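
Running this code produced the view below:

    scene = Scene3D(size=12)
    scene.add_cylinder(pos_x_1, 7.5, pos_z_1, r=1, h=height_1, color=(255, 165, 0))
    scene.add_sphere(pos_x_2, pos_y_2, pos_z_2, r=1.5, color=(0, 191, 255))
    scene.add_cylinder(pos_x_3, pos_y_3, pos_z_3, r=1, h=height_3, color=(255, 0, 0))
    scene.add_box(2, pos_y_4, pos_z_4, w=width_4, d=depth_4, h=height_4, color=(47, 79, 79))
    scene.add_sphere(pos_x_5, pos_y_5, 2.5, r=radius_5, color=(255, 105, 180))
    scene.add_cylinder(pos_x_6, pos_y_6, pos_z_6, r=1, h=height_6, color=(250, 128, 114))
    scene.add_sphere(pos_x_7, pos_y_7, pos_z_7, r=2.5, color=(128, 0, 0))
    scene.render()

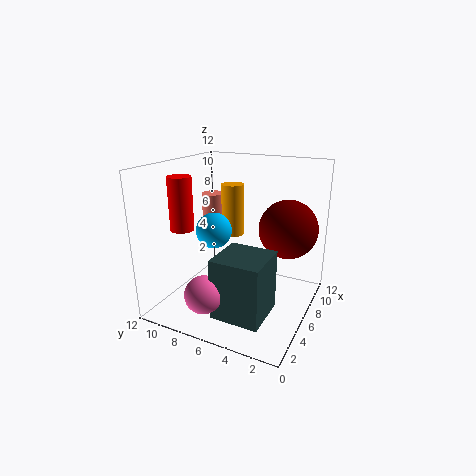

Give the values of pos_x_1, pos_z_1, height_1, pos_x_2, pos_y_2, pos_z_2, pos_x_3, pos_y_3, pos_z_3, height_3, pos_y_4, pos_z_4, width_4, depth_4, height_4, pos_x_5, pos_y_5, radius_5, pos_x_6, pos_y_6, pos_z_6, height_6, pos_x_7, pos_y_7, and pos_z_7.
pos_x_1 = 8
pos_z_1 = 5.5
height_1 = 4.5
pos_x_2 = 5.5
pos_y_2 = 8
pos_z_2 = 6.5
pos_x_3 = 4.5
pos_y_3 = 10.5
pos_z_3 = 6.5
height_3 = 4.5
pos_y_4 = 2.5
pos_z_4 = 0.5
width_4 = 4
depth_4 = 4
height_4 = 5
pos_x_5 = 2
pos_y_5 = 7
radius_5 = 1.5
pos_x_6 = 8
pos_y_6 = 9.5
pos_z_6 = 5.5
height_6 = 3.5
pos_x_7 = 8.5
pos_y_7 = 2.5
pos_z_7 = 6.5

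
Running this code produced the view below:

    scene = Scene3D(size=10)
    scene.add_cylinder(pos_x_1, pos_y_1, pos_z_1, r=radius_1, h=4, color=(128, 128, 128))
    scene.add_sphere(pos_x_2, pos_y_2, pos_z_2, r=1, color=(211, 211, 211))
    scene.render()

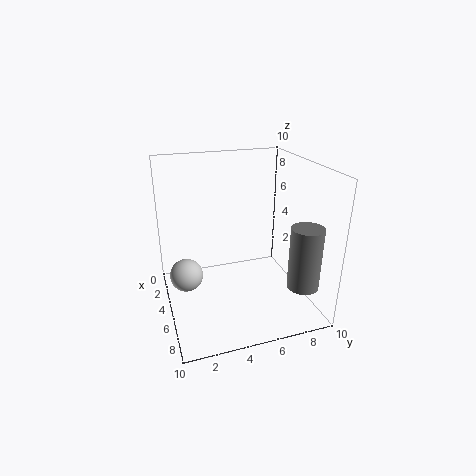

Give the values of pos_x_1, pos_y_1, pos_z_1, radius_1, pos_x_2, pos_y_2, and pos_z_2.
pos_x_1 = 9, pos_y_1 = 8, pos_z_1 = 3, radius_1 = 1, pos_x_2 = 7, pos_y_2 = 1, pos_z_2 = 4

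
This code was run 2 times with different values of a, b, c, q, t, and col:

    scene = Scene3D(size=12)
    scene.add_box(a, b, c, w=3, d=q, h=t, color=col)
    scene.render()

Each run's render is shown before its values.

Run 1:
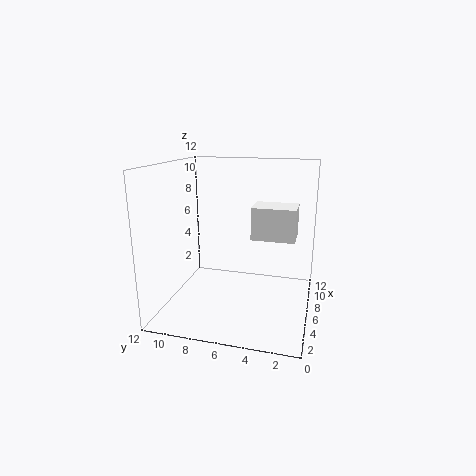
a = 8.5; b = 1.5; c = 5; q = 4; t = 3; col = 'white'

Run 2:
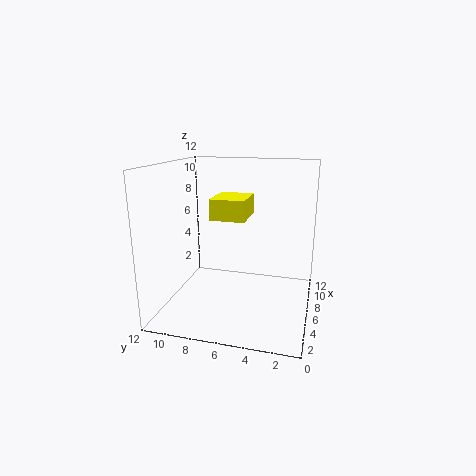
a = 2; b = 4.5; c = 8.5; q = 2.5; t = 1.5; col = 'yellow'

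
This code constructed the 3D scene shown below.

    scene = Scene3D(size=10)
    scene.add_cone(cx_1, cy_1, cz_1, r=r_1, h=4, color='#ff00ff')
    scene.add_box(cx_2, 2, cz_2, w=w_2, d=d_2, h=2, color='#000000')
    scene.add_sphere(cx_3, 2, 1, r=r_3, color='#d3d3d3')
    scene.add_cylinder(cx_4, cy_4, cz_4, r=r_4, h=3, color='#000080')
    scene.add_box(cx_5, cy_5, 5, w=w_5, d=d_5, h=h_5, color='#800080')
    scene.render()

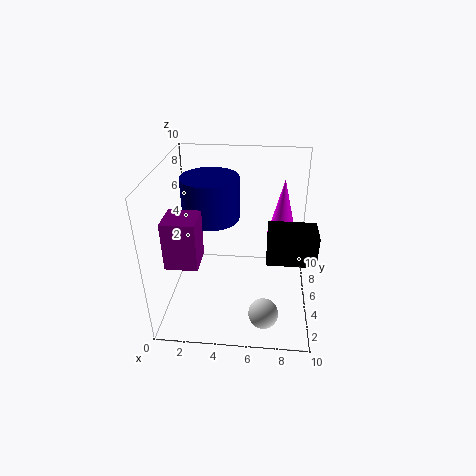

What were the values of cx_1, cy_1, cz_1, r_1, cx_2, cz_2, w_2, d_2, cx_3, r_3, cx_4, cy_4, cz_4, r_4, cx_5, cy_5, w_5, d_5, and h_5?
cx_1 = 8
cy_1 = 6
cz_1 = 5
r_1 = 1
cx_2 = 7
cz_2 = 5
w_2 = 3
d_2 = 2
cx_3 = 7
r_3 = 1
cx_4 = 3
cy_4 = 6
cz_4 = 6
r_4 = 2
cx_5 = 1
cy_5 = 1
w_5 = 2
d_5 = 2
h_5 = 3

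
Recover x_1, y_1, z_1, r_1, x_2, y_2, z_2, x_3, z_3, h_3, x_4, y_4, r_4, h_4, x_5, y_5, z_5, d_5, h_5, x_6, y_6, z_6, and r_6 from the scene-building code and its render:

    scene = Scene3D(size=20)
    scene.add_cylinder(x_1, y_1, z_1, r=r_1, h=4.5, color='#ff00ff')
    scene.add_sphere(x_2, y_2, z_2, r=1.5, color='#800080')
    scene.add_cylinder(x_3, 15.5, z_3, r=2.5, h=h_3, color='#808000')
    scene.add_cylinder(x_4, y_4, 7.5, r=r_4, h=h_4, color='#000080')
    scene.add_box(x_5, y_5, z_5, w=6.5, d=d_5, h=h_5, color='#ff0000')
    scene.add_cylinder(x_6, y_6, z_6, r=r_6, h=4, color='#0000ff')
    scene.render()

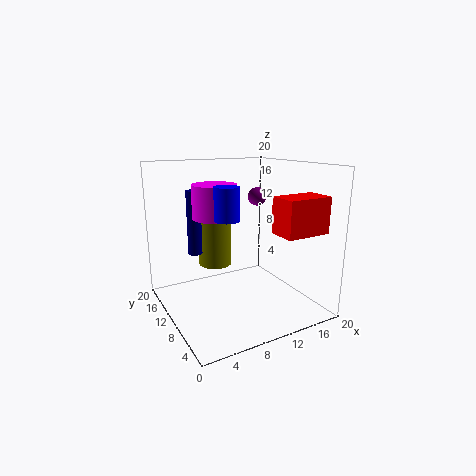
x_1 = 7, y_1 = 11, z_1 = 13, r_1 = 3, x_2 = 17.5, y_2 = 17, z_2 = 14, x_3 = 9, z_3 = 4.5, h_3 = 8, x_4 = 5, y_4 = 13.5, r_4 = 1, h_4 = 9, x_5 = 13.5, y_5 = 3, z_5 = 11, d_5 = 4, h_5 = 5, x_6 = 6, y_6 = 5.5, z_6 = 14, r_6 = 1.5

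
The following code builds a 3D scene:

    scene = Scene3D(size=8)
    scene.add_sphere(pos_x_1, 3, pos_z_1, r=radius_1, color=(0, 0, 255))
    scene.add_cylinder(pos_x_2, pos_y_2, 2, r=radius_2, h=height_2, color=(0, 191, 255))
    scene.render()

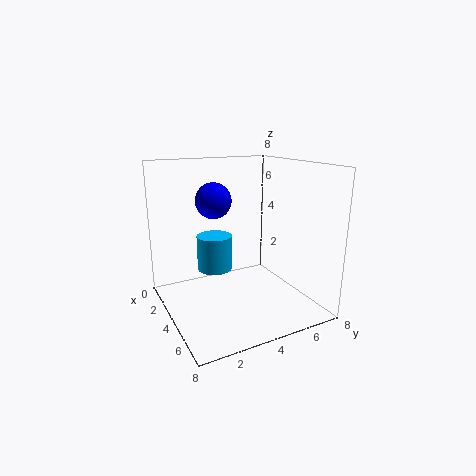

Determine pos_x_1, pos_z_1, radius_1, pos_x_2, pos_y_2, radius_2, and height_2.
pos_x_1 = 3
pos_z_1 = 6
radius_1 = 1
pos_x_2 = 3
pos_y_2 = 3
radius_2 = 1
height_2 = 2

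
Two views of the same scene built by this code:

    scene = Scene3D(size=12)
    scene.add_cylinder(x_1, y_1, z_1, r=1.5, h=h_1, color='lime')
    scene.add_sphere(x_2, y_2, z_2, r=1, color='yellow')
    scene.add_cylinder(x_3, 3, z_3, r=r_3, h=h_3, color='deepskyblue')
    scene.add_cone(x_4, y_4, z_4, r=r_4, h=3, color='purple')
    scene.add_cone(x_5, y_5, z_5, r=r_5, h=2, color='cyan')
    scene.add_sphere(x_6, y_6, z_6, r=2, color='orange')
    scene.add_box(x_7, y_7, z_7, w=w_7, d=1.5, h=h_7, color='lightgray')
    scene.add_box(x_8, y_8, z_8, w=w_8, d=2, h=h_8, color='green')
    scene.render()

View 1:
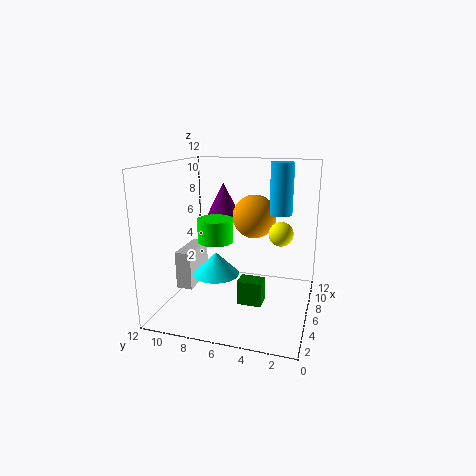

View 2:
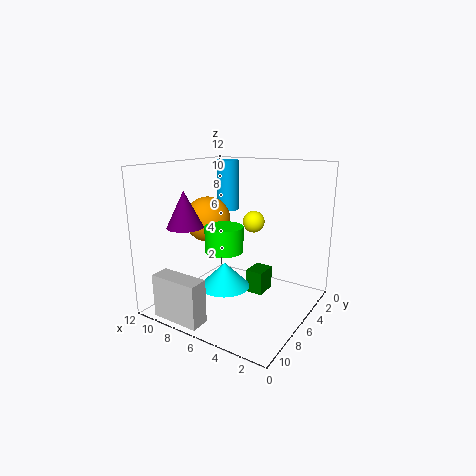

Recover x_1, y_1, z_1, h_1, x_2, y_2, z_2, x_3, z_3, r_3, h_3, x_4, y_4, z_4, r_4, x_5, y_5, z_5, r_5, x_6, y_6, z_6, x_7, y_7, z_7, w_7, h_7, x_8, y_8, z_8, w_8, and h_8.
x_1 = 6, y_1 = 8, z_1 = 5.5, h_1 = 2, x_2 = 6.5, y_2 = 2.5, z_2 = 6.5, x_3 = 9, z_3 = 7.5, r_3 = 1, h_3 = 4.5, x_4 = 9.5, y_4 = 8.5, z_4 = 7, r_4 = 1.5, x_5 = 6, y_5 = 8, z_5 = 2.5, r_5 = 2, x_6 = 9.5, y_6 = 5.5, z_6 = 7, x_7 = 6, y_7 = 10.5, z_7 = 0.5, w_7 = 4, h_7 = 3.5, x_8 = 4, y_8 = 3.5, z_8 = 1, w_8 = 1.5, h_8 = 2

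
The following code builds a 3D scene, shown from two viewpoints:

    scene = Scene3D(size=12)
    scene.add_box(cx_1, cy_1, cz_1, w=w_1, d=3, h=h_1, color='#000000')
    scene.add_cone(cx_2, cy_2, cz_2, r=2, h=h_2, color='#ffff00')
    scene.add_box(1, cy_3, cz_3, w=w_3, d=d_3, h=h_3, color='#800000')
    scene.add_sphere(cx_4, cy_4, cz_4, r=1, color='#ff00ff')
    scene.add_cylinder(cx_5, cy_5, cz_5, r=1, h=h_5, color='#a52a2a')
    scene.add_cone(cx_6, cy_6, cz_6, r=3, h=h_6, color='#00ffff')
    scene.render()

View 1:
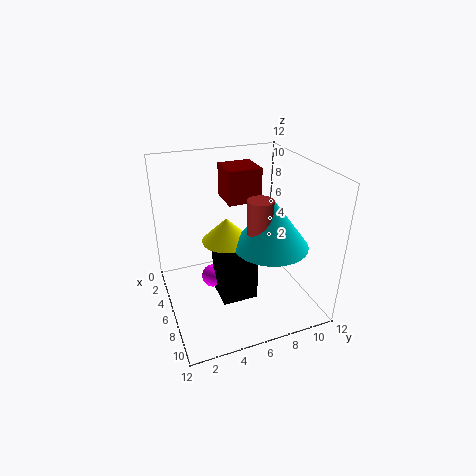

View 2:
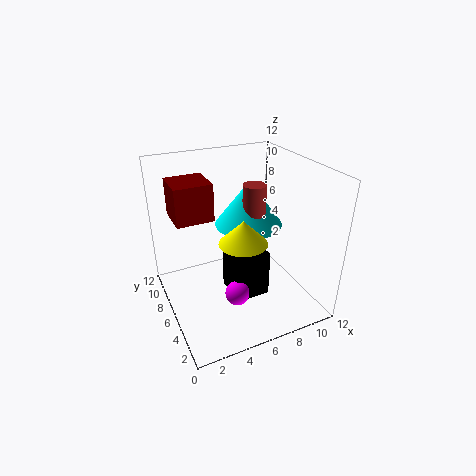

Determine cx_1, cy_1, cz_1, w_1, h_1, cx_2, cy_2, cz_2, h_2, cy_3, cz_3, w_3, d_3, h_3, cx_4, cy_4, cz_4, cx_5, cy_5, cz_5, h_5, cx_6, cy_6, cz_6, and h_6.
cx_1 = 5; cy_1 = 4; cz_1 = 1; w_1 = 3; h_1 = 4; cx_2 = 6; cy_2 = 5; cz_2 = 6; h_2 = 2; cy_3 = 6; cz_3 = 8; w_3 = 3; d_3 = 3; h_3 = 3; cx_4 = 5; cy_4 = 4; cz_4 = 2; cx_5 = 8; cy_5 = 7; cz_5 = 6; h_5 = 4; cx_6 = 8; cy_6 = 8; cz_6 = 6; h_6 = 4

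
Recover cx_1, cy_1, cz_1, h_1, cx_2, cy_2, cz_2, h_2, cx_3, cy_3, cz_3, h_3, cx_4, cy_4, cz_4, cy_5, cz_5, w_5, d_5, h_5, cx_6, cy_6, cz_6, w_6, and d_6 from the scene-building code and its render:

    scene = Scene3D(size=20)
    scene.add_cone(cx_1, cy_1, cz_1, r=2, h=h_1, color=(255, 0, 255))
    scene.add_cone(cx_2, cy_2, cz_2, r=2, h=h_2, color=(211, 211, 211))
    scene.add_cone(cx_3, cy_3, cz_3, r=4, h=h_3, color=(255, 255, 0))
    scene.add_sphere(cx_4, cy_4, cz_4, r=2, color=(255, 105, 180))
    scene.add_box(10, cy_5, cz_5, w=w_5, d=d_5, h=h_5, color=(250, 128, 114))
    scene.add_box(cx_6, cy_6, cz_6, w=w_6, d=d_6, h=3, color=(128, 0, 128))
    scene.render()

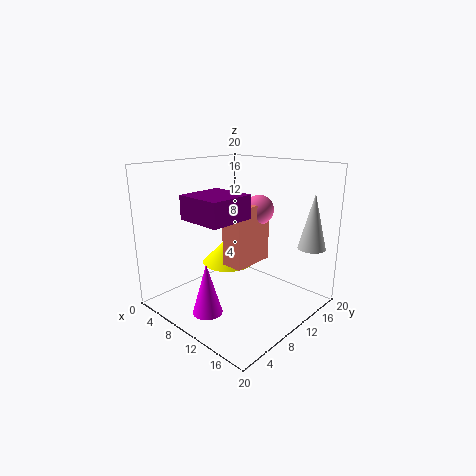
cx_1 = 10
cy_1 = 4
cz_1 = 1
h_1 = 7
cx_2 = 17
cy_2 = 18
cz_2 = 8
h_2 = 8
cx_3 = 5
cy_3 = 13
cz_3 = 4
h_3 = 4
cx_4 = 12
cy_4 = 12
cz_4 = 14
cy_5 = 7
cz_5 = 7
w_5 = 3
d_5 = 6
h_5 = 8
cx_6 = 8
cy_6 = 2
cz_6 = 14
w_6 = 6
d_6 = 6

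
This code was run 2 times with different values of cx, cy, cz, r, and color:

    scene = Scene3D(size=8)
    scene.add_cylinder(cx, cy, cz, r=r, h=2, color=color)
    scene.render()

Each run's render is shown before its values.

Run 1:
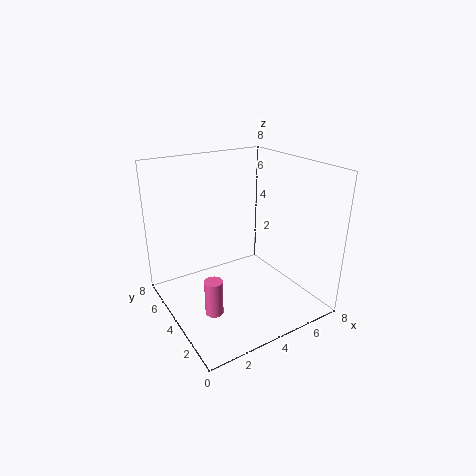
cx = 2, cy = 3.25, cz = 0.25, r = 0.5, color = 'hotpink'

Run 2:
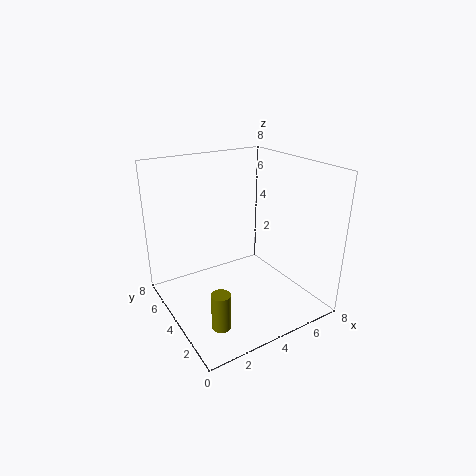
cx = 1.75, cy = 2, cz = 0.25, r = 0.5, color = 'olive'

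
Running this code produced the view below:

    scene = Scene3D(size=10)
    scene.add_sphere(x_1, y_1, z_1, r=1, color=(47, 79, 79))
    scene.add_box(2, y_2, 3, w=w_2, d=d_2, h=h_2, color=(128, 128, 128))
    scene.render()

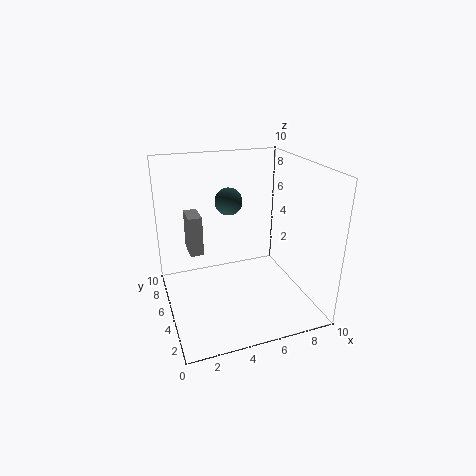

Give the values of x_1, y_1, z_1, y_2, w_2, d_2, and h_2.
x_1 = 5; y_1 = 7; z_1 = 7; y_2 = 7; w_2 = 1; d_2 = 2; h_2 = 3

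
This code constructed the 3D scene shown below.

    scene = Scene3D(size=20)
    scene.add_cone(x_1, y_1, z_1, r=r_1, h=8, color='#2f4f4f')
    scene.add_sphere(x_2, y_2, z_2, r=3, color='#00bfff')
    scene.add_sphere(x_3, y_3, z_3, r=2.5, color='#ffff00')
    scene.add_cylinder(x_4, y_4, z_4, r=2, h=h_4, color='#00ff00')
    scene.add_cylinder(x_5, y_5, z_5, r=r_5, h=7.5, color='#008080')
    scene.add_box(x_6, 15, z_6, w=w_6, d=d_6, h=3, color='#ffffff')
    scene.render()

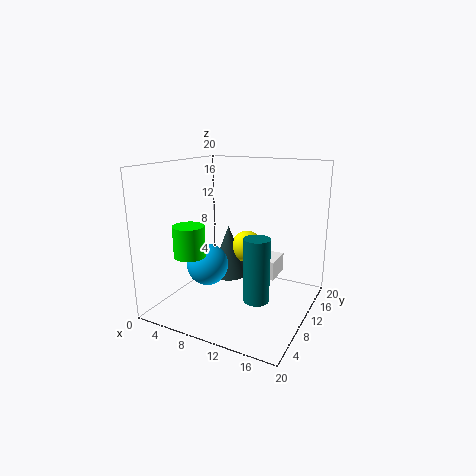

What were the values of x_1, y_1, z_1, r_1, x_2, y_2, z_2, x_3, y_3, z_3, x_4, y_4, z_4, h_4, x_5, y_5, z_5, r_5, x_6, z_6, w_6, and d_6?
x_1 = 6, y_1 = 14.5, z_1 = 2, r_1 = 3, x_2 = 5.5, y_2 = 9, z_2 = 5.5, x_3 = 8.5, y_3 = 16, z_3 = 6.5, x_4 = 6.5, y_4 = 3.5, z_4 = 9, h_4 = 4, x_5 = 16, y_5 = 3, z_5 = 5.5, r_5 = 1.5, x_6 = 10.5, z_6 = 2, w_6 = 3, d_6 = 4.5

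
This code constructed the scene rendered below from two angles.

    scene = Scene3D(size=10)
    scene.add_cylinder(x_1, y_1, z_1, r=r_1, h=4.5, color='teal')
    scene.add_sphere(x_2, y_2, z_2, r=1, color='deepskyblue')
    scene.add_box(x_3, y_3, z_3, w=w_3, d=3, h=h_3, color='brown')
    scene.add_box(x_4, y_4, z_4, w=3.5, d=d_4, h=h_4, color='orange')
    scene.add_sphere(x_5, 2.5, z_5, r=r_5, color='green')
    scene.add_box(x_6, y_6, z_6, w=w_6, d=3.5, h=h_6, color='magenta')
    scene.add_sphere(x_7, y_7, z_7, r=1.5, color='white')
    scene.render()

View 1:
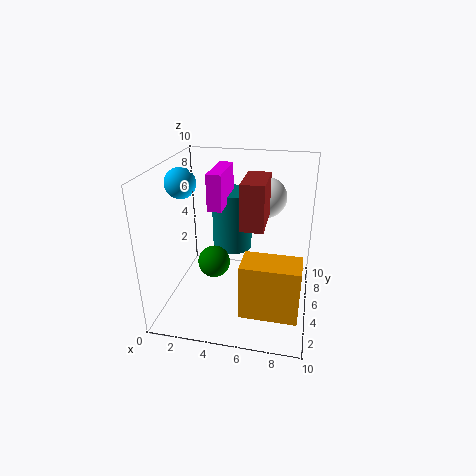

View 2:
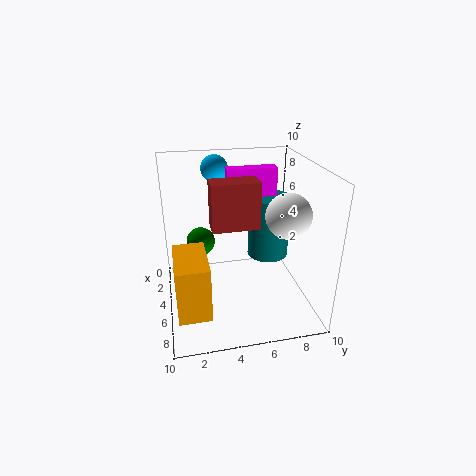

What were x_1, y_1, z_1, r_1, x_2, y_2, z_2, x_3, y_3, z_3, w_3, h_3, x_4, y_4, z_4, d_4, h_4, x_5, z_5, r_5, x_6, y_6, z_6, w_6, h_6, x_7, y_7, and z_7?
x_1 = 4
y_1 = 7.5
z_1 = 3
r_1 = 1.5
x_2 = 1.5
y_2 = 4
z_2 = 9
x_3 = 5.5
y_3 = 3
z_3 = 6.5
w_3 = 1.5
h_3 = 3
x_4 = 6
y_4 = 0.5
z_4 = 2
d_4 = 2
h_4 = 3.5
x_5 = 4
z_5 = 4.5
r_5 = 1
x_6 = 3
y_6 = 4.5
z_6 = 7
w_6 = 1
h_6 = 2.5
x_7 = 6.5
y_7 = 8
z_7 = 7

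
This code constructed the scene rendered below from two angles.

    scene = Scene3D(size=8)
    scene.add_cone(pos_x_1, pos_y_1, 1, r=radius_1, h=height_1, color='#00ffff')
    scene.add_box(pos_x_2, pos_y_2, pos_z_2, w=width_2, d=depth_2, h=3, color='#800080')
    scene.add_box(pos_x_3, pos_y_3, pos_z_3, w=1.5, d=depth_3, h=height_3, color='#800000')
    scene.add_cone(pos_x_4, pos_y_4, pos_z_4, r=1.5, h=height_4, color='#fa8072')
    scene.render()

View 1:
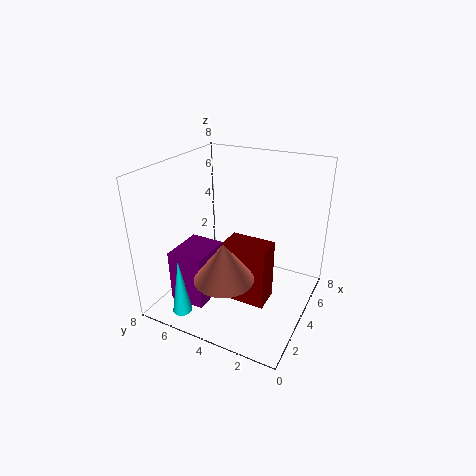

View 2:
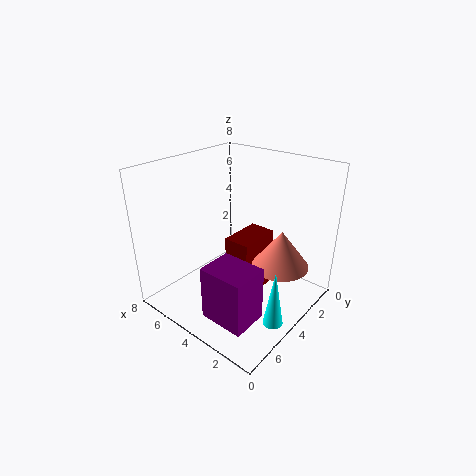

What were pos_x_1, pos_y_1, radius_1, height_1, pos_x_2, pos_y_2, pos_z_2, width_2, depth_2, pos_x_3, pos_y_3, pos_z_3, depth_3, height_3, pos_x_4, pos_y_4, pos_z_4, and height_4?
pos_x_1 = 0.5, pos_y_1 = 5.5, radius_1 = 0.5, height_1 = 3, pos_x_2 = 1.5, pos_y_2 = 5, pos_z_2 = 0.5, width_2 = 2.5, depth_2 = 2, pos_x_3 = 3, pos_y_3 = 2, pos_z_3 = 0.5, depth_3 = 2.5, height_3 = 3.5, pos_x_4 = 1.5, pos_y_4 = 3.5, pos_z_4 = 3, height_4 = 2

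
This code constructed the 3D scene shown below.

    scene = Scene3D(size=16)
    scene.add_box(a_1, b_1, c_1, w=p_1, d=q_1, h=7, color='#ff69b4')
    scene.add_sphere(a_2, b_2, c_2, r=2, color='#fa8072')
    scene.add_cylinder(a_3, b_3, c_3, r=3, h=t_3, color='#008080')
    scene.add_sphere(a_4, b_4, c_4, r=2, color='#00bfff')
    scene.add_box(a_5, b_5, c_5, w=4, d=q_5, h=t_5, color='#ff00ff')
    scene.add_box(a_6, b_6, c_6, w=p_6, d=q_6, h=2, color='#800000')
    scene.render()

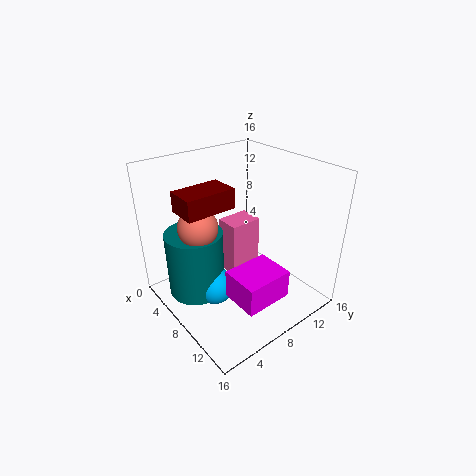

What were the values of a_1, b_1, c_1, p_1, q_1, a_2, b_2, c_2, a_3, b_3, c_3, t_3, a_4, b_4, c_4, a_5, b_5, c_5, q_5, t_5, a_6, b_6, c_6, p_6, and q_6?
a_1 = 3, b_1 = 9, c_1 = 1, p_1 = 3, q_1 = 4, a_2 = 8, b_2 = 3, c_2 = 11, a_3 = 7, b_3 = 3, c_3 = 3, t_3 = 7, a_4 = 9, b_4 = 4, c_4 = 4, a_5 = 11, b_5 = 4, c_5 = 4, q_5 = 5, t_5 = 3, a_6 = 7, b_6 = 1, c_6 = 13, p_6 = 3, q_6 = 5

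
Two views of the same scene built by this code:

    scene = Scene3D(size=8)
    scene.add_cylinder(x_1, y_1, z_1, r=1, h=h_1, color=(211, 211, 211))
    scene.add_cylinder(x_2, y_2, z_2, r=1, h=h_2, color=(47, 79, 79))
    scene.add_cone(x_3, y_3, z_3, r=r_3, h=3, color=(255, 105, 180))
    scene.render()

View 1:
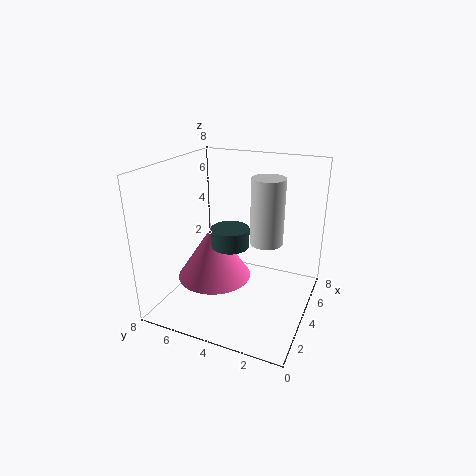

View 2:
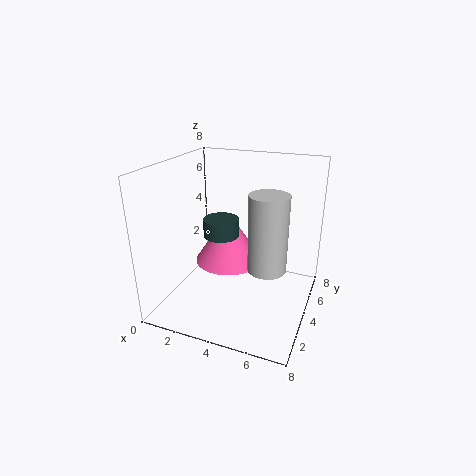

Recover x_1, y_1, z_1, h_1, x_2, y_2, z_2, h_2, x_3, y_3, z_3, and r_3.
x_1 = 6; y_1 = 3; z_1 = 3; h_1 = 4; x_2 = 3; y_2 = 4; z_2 = 4; h_2 = 1; x_3 = 3; y_3 = 5; z_3 = 2; r_3 = 2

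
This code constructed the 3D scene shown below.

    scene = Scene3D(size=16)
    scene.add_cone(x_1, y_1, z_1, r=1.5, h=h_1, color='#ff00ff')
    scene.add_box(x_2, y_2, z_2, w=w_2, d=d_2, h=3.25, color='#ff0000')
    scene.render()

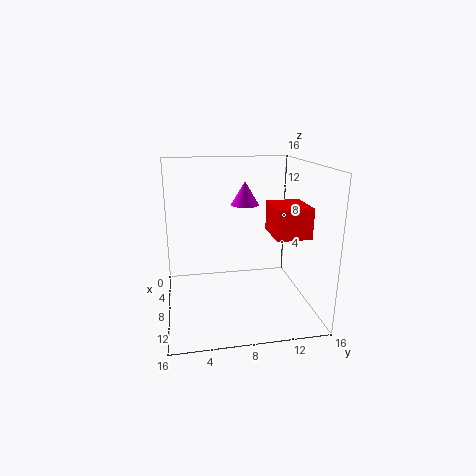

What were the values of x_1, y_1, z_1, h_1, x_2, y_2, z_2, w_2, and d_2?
x_1 = 8
y_1 = 8.75
z_1 = 11.75
h_1 = 2.5
x_2 = 7.5
y_2 = 11.25
z_2 = 8.75
w_2 = 4.5
d_2 = 3.75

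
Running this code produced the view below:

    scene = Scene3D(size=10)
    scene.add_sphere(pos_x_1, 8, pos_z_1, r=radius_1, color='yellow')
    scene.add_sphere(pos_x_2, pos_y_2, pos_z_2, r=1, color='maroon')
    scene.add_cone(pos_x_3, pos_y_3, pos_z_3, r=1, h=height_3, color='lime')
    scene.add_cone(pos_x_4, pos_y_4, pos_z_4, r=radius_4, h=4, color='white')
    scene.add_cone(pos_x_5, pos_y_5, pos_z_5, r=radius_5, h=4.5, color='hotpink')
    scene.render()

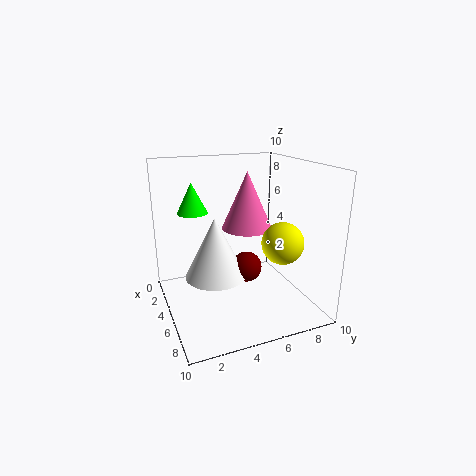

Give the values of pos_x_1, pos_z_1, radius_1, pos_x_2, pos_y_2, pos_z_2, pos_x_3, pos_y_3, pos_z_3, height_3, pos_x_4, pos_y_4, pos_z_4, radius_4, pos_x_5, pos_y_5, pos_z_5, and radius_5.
pos_x_1 = 6, pos_z_1 = 4.5, radius_1 = 1.5, pos_x_2 = 6.5, pos_y_2 = 5, pos_z_2 = 3.5, pos_x_3 = 4.5, pos_y_3 = 2, pos_z_3 = 7, height_3 = 2, pos_x_4 = 6, pos_y_4 = 3, pos_z_4 = 3, radius_4 = 2, pos_x_5 = 2, pos_y_5 = 7, pos_z_5 = 4.5, radius_5 = 2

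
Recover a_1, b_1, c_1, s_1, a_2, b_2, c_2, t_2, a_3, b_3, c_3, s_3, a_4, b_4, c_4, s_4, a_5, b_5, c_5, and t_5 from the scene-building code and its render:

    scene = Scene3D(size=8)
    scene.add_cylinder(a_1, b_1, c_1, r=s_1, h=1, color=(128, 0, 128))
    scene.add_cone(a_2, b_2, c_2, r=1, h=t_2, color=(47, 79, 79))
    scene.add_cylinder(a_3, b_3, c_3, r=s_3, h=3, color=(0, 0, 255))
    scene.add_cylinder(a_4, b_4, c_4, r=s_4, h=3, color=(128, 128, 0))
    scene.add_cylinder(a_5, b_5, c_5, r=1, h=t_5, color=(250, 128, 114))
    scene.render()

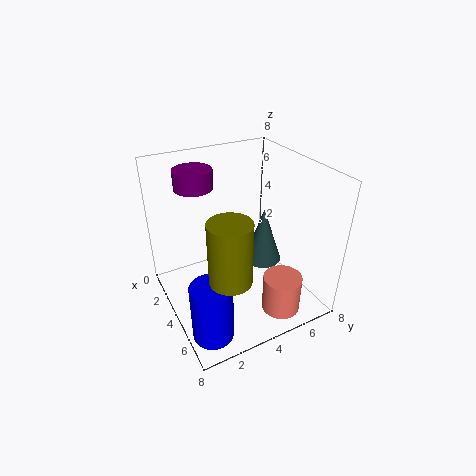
a_1 = 3, b_1 = 2, c_1 = 7, s_1 = 1, a_2 = 5, b_2 = 5, c_2 = 3, t_2 = 3, a_3 = 7, b_3 = 1, c_3 = 1, s_3 = 1, a_4 = 7, b_4 = 2, c_4 = 4, s_4 = 1, a_5 = 7, b_5 = 5, c_5 = 1, t_5 = 2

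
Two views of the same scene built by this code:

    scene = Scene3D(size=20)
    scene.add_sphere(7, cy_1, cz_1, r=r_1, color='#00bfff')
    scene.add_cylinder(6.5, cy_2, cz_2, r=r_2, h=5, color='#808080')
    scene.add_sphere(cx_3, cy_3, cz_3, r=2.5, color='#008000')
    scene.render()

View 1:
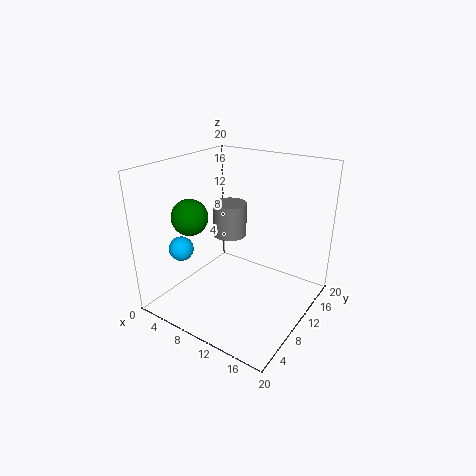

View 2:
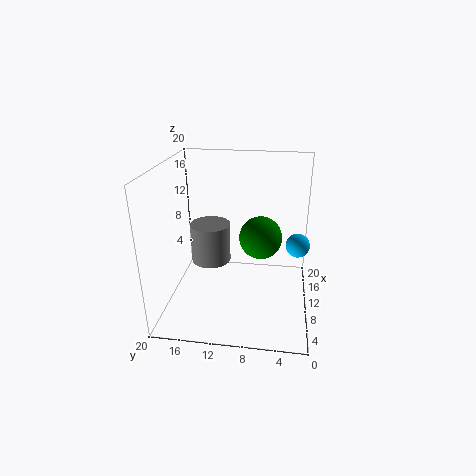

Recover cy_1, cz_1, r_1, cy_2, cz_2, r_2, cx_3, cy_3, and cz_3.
cy_1 = 2; cz_1 = 11; r_1 = 1.5; cy_2 = 13; cz_2 = 8.5; r_2 = 2.5; cx_3 = 4.5; cy_3 = 6.5; cz_3 = 13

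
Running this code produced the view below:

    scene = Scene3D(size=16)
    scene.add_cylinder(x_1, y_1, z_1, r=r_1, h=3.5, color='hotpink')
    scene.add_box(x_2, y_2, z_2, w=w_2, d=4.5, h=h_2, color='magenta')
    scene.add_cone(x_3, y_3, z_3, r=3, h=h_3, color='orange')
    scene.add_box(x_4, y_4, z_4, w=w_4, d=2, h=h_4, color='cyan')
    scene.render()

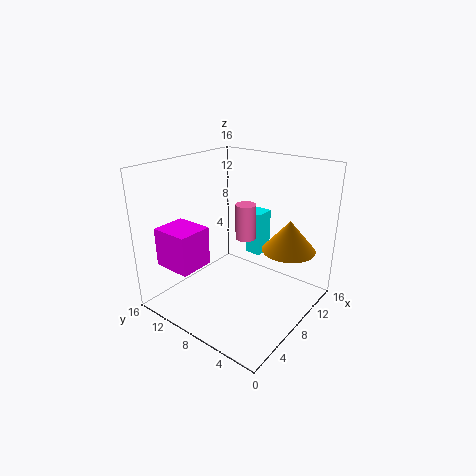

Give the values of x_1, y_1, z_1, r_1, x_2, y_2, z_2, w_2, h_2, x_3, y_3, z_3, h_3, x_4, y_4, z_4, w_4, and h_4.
x_1 = 6, y_1 = 5.5, z_1 = 9.5, r_1 = 1, x_2 = 2.5, y_2 = 11, z_2 = 4.5, w_2 = 4, h_2 = 4.5, x_3 = 11.5, y_3 = 3.5, z_3 = 6.5, h_3 = 3.5, x_4 = 13, y_4 = 8.5, z_4 = 3.5, w_4 = 2.5, h_4 = 5.5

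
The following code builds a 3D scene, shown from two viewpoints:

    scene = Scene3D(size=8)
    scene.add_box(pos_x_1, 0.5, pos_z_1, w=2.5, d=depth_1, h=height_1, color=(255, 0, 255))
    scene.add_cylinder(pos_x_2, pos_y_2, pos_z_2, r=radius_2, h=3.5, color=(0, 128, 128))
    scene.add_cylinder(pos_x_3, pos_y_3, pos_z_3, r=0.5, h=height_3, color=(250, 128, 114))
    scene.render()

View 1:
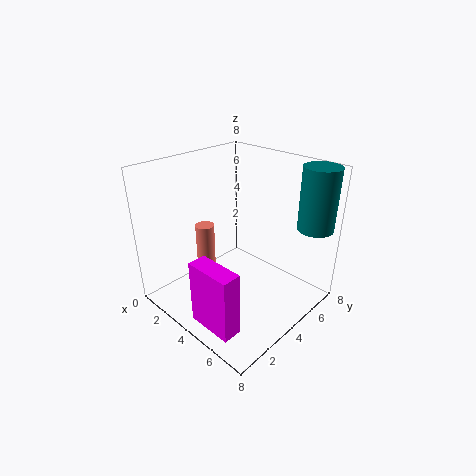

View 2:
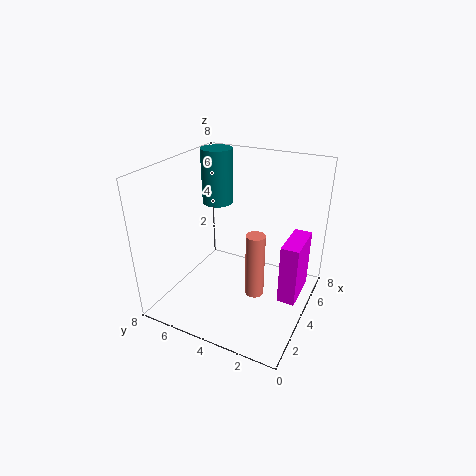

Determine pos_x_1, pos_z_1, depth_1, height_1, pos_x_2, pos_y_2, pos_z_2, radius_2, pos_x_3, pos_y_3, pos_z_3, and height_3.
pos_x_1 = 4, pos_z_1 = 0.5, depth_1 = 1, height_1 = 3.5, pos_x_2 = 7, pos_y_2 = 7, pos_z_2 = 4.5, radius_2 = 1, pos_x_3 = 3, pos_y_3 = 2.5, pos_z_3 = 1.5, height_3 = 3.5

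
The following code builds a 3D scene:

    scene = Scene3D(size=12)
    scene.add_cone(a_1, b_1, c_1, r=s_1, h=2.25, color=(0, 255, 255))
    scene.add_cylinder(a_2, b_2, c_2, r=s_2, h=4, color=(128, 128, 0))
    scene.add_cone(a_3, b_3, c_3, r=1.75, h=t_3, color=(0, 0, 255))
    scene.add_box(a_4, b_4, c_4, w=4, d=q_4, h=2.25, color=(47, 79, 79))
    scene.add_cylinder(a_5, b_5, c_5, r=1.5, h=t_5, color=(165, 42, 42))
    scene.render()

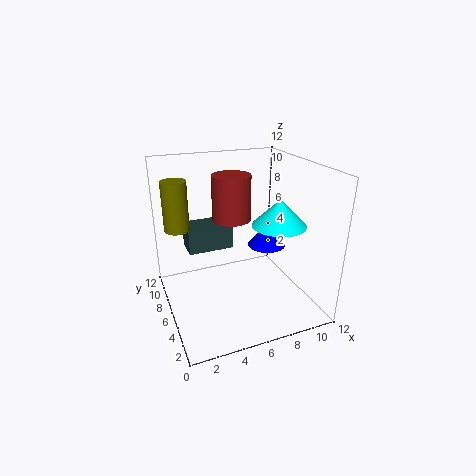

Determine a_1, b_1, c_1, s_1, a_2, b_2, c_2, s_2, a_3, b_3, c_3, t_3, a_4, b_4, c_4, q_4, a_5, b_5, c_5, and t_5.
a_1 = 9.25, b_1 = 5, c_1 = 7, s_1 = 2.25, a_2 = 1.25, b_2 = 7.25, c_2 = 7, s_2 = 1, a_3 = 9.75, b_3 = 8, c_3 = 3.75, t_3 = 2.25, a_4 = 2.25, b_4 = 7.75, c_4 = 4.25, q_4 = 2.25, a_5 = 5.25, b_5 = 5.5, c_5 = 8, t_5 = 3.5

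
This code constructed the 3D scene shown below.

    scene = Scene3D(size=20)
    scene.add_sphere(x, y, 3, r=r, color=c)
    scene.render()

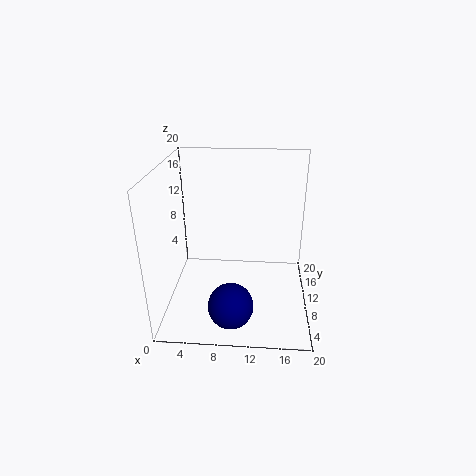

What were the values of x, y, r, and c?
x = 9.5; y = 4; r = 3; c = 'navy'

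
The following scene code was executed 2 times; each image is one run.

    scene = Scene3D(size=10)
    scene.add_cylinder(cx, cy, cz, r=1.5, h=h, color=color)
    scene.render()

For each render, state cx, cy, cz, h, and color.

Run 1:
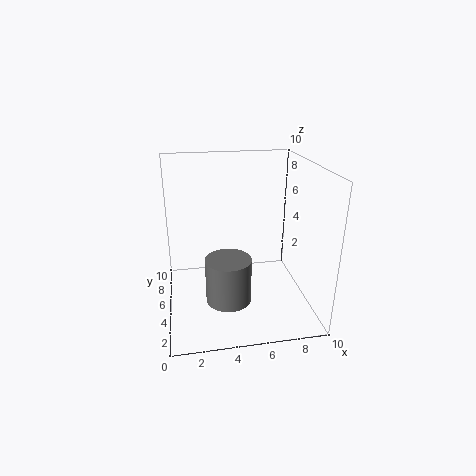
cx = 4
cy = 3
cz = 1.5
h = 3
color = 'gray'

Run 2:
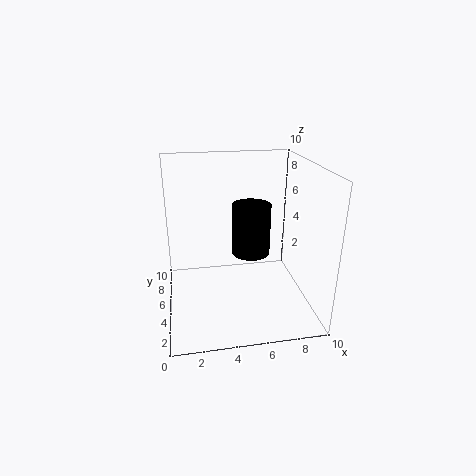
cx = 6.5
cy = 7.5
cz = 2.5
h = 4
color = 'black'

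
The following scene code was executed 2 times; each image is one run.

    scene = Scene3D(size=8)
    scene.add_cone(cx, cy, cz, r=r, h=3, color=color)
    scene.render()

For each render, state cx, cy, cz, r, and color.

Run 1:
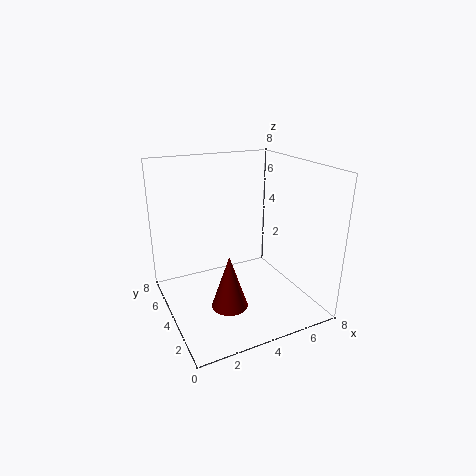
cx = 3; cy = 3; cz = 0.5; r = 1; color = 'maroon'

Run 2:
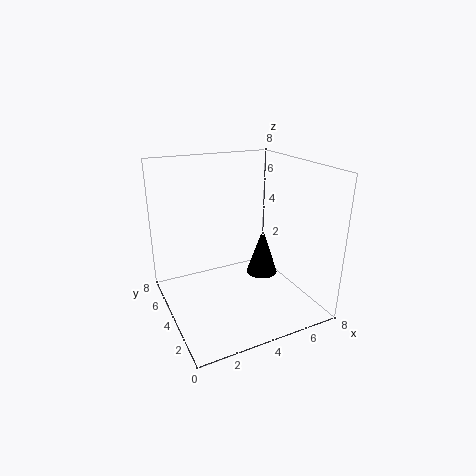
cx = 6.5; cy = 5.5; cz = 0.5; r = 1; color = 'black'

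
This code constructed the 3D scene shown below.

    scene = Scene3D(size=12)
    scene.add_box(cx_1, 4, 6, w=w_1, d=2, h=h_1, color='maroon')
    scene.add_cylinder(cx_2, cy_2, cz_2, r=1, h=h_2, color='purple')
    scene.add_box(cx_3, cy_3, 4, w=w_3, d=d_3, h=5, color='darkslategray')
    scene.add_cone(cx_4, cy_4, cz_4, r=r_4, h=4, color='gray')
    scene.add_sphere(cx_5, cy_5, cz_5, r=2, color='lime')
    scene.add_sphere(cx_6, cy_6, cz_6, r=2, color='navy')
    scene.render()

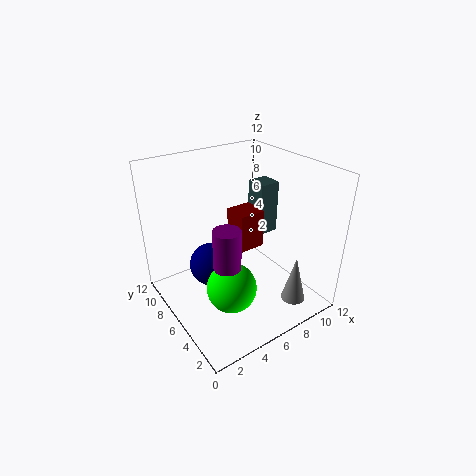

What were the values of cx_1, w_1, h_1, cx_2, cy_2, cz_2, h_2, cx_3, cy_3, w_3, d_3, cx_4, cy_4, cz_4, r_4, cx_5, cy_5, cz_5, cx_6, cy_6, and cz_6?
cx_1 = 5; w_1 = 2; h_1 = 3; cx_2 = 3; cy_2 = 3; cz_2 = 6; h_2 = 3; cx_3 = 10; cy_3 = 8; w_3 = 2; d_3 = 2; cx_4 = 9; cy_4 = 2; cz_4 = 1; r_4 = 1; cx_5 = 4; cy_5 = 4; cz_5 = 3; cx_6 = 5; cy_6 = 9; cz_6 = 2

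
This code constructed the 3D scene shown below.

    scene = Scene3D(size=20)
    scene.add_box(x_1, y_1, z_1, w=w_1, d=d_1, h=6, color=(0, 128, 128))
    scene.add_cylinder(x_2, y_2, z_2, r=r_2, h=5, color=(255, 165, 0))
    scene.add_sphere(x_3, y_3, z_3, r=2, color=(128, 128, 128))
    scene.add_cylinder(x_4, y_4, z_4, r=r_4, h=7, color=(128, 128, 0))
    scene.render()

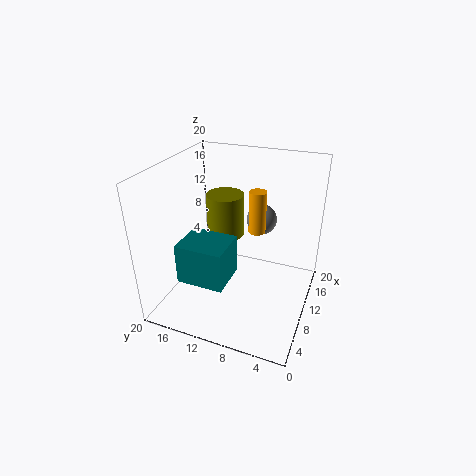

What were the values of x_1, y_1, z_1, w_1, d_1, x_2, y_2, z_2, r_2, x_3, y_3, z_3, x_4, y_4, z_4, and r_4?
x_1 = 6
y_1 = 11
z_1 = 3
w_1 = 6
d_1 = 7
x_2 = 6
y_2 = 6
z_2 = 14
r_2 = 1
x_3 = 11
y_3 = 7
z_3 = 13
x_4 = 17
y_4 = 15
z_4 = 6
r_4 = 3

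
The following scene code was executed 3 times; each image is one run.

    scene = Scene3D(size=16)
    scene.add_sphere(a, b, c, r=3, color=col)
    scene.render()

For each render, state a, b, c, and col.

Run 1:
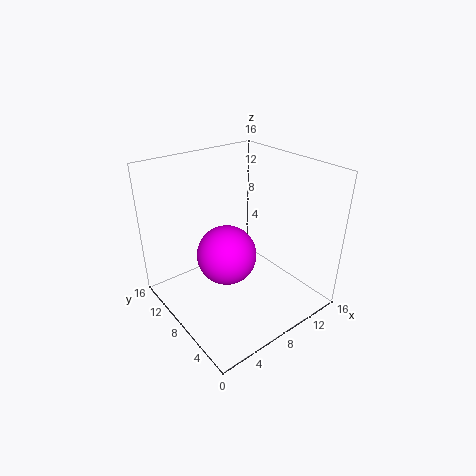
a = 5; b = 6; c = 8; col = 'magenta'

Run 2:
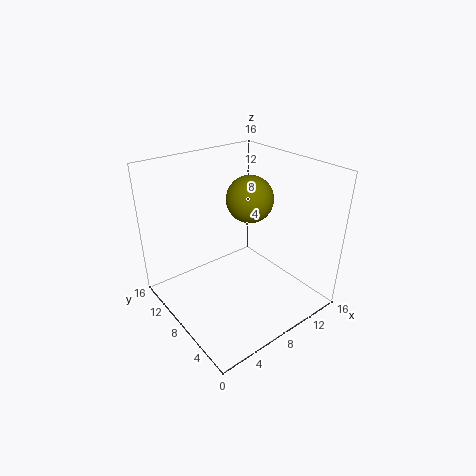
a = 13; b = 12; c = 10; col = 'olive'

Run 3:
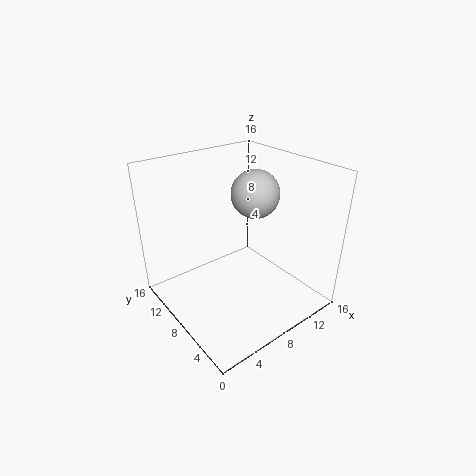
a = 13; b = 11; c = 11; col = 'lightgray'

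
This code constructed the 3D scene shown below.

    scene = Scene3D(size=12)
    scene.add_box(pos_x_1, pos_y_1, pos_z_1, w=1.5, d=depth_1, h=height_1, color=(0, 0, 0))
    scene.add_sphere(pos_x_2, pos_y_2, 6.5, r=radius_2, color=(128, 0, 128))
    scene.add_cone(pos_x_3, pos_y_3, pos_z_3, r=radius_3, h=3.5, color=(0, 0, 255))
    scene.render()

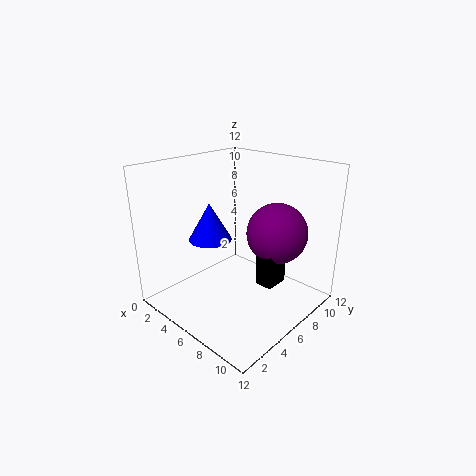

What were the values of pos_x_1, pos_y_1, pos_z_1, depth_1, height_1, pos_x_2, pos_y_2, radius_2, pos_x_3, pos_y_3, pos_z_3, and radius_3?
pos_x_1 = 8
pos_y_1 = 6
pos_z_1 = 2.5
depth_1 = 2
height_1 = 4.5
pos_x_2 = 8.5
pos_y_2 = 8
radius_2 = 2.5
pos_x_3 = 2
pos_y_3 = 6.5
pos_z_3 = 4.5
radius_3 = 2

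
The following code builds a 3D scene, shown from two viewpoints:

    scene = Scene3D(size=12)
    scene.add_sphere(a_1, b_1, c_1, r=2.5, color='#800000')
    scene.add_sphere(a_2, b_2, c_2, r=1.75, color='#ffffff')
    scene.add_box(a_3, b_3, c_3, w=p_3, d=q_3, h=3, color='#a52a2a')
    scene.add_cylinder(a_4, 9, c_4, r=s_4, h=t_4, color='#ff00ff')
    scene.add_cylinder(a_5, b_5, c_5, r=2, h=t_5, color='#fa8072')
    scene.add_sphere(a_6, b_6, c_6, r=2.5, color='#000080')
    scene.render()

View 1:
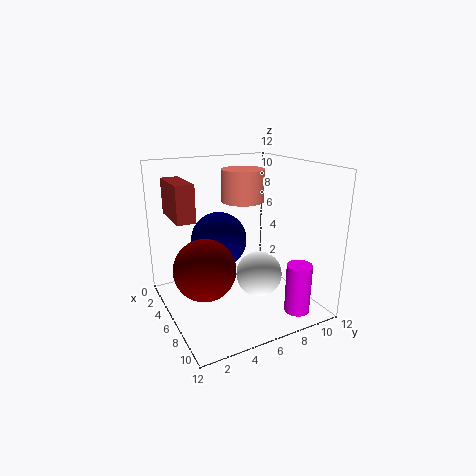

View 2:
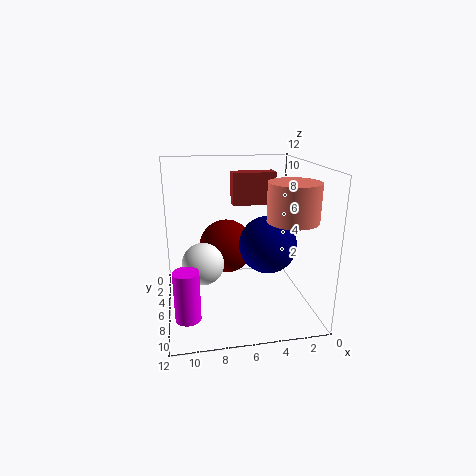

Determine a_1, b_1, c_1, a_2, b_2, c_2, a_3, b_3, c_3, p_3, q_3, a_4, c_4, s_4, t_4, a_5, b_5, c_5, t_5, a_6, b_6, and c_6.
a_1 = 6.5
b_1 = 2.75
c_1 = 4
a_2 = 9
b_2 = 6.25
c_2 = 4
a_3 = 1.75
b_3 = 1
c_3 = 7.75
p_3 = 4
q_3 = 1.5
a_4 = 10.5
c_4 = 0.75
s_4 = 1
t_4 = 4
a_5 = 2.25
b_5 = 8.5
c_5 = 8
t_5 = 3
a_6 = 3.25
b_6 = 5.5
c_6 = 5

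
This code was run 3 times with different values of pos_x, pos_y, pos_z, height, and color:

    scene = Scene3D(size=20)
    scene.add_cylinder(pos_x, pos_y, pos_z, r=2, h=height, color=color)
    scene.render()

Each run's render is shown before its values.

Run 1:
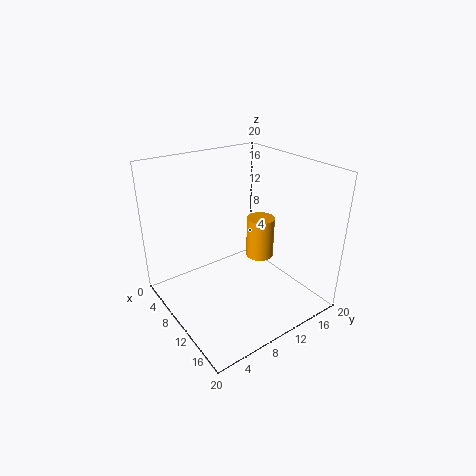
pos_x = 10; pos_y = 14; pos_z = 6; height = 6; color = 'orange'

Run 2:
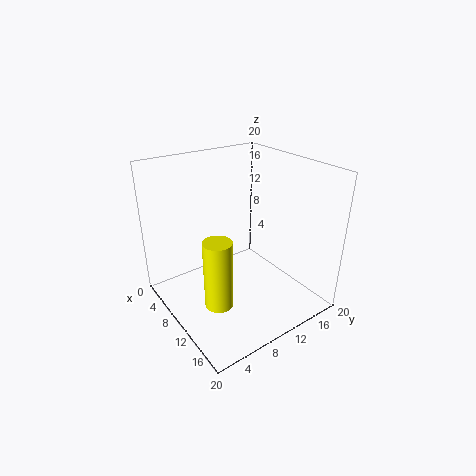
pos_x = 11; pos_y = 6; pos_z = 1; height = 10; color = 'yellow'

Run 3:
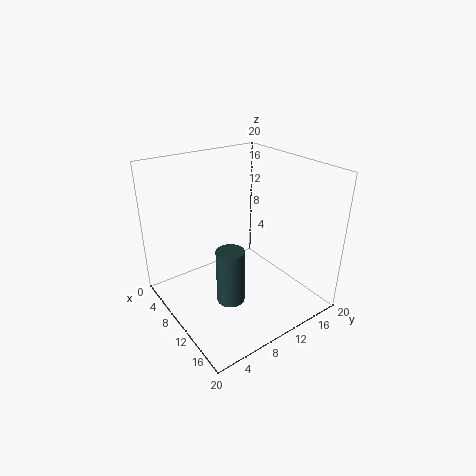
pos_x = 11; pos_y = 8; pos_z = 1; height = 8; color = 'darkslategray'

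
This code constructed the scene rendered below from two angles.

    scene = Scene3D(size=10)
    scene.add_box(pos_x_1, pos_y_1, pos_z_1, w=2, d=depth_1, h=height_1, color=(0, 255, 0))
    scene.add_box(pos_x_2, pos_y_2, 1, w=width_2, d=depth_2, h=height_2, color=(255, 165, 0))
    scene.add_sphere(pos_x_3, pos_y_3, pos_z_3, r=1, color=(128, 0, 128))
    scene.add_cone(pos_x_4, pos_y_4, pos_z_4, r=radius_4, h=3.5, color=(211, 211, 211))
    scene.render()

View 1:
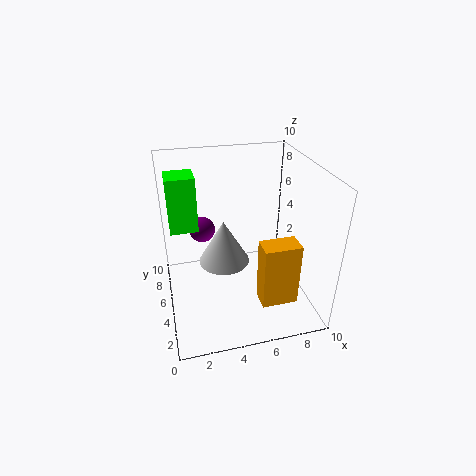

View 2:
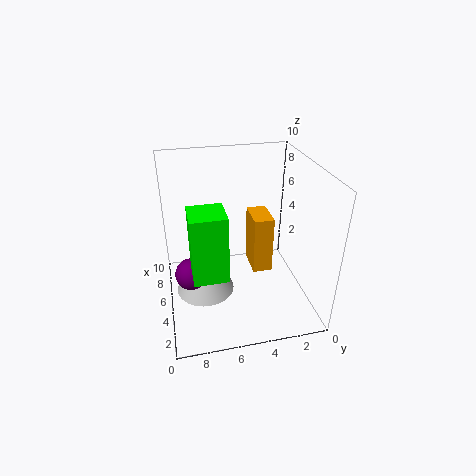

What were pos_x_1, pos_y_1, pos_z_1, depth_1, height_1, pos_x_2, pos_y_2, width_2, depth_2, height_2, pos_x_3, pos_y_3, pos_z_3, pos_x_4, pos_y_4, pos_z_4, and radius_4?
pos_x_1 = 0.5; pos_y_1 = 6.5; pos_z_1 = 5; depth_1 = 2; height_1 = 4; pos_x_2 = 6; pos_y_2 = 2; width_2 = 2.5; depth_2 = 1.5; height_2 = 4.5; pos_x_3 = 3; pos_y_3 = 8.5; pos_z_3 = 4; pos_x_4 = 4.5; pos_y_4 = 7.5; pos_z_4 = 1.5; radius_4 = 2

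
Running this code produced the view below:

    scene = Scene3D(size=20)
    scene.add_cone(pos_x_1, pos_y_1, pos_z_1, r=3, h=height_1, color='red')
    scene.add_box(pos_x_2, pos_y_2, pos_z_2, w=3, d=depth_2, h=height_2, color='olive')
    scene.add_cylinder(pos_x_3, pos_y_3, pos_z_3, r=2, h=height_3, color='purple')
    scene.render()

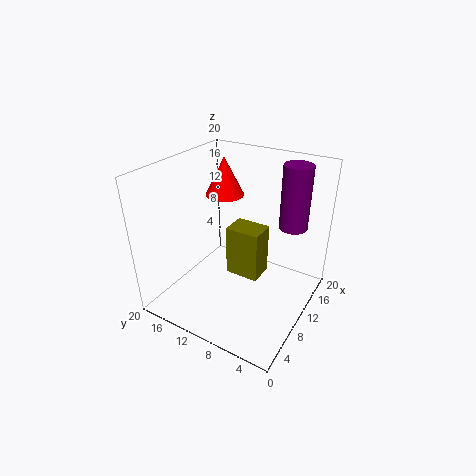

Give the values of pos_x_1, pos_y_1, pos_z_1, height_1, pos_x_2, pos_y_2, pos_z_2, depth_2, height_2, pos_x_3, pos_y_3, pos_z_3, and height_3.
pos_x_1 = 16, pos_y_1 = 16, pos_z_1 = 13, height_1 = 6, pos_x_2 = 4, pos_y_2 = 4, pos_z_2 = 9, depth_2 = 4, height_2 = 6, pos_x_3 = 15, pos_y_3 = 4, pos_z_3 = 11, height_3 = 9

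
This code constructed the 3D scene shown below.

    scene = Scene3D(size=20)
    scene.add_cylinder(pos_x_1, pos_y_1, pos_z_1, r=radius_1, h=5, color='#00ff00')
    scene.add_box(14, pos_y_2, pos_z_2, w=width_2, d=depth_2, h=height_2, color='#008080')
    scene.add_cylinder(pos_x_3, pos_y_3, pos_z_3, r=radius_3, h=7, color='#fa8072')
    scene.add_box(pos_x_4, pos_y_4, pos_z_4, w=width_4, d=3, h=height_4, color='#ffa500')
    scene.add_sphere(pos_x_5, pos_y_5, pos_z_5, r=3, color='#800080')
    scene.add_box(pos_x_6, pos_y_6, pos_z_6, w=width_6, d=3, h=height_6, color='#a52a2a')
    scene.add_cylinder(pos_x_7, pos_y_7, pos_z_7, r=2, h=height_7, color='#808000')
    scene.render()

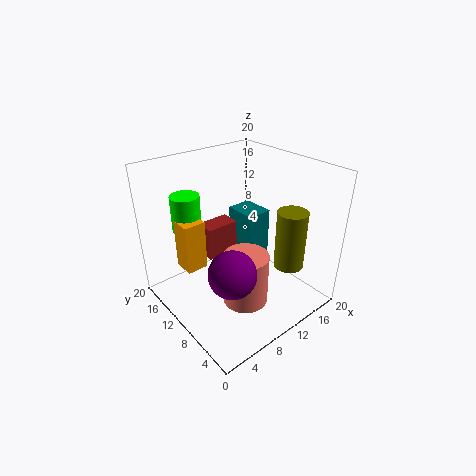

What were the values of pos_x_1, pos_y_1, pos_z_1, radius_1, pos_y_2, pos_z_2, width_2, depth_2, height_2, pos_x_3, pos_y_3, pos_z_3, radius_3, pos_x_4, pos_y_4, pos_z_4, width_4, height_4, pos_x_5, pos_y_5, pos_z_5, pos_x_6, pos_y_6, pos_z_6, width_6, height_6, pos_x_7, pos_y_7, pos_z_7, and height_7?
pos_x_1 = 5
pos_y_1 = 15
pos_z_1 = 11
radius_1 = 2
pos_y_2 = 12
pos_z_2 = 3
width_2 = 4
depth_2 = 5
height_2 = 8
pos_x_3 = 8
pos_y_3 = 6
pos_z_3 = 3
radius_3 = 3
pos_x_4 = 3
pos_y_4 = 12
pos_z_4 = 6
width_4 = 3
height_4 = 7
pos_x_5 = 5
pos_y_5 = 5
pos_z_5 = 9
pos_x_6 = 8
pos_y_6 = 14
pos_z_6 = 5
width_6 = 5
height_6 = 5
pos_x_7 = 14
pos_y_7 = 4
pos_z_7 = 7
height_7 = 8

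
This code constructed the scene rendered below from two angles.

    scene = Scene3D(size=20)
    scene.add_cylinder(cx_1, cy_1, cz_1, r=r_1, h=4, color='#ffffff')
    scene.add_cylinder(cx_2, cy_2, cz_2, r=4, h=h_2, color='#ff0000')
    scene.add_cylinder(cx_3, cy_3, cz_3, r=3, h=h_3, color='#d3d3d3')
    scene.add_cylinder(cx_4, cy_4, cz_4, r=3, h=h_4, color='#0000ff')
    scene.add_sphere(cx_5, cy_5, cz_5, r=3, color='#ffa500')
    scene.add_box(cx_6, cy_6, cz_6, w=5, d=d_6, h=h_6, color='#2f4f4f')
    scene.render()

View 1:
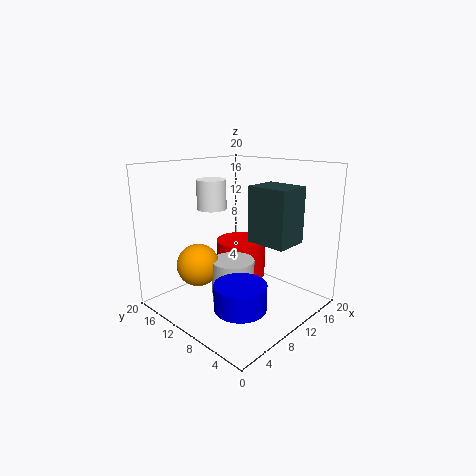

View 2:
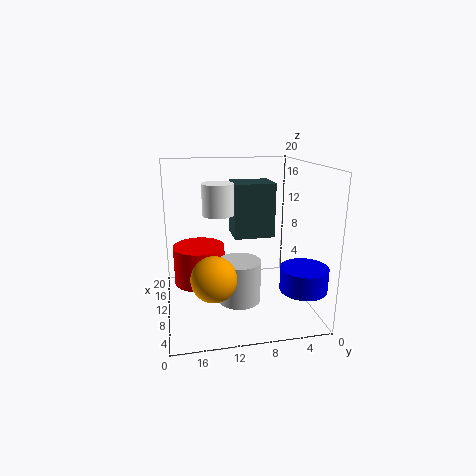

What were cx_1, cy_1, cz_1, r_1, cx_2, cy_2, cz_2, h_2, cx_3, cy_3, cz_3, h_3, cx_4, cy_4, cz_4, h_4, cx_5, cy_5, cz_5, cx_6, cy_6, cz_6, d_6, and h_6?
cx_1 = 8; cy_1 = 13; cz_1 = 14; r_1 = 2; cx_2 = 16; cy_2 = 15; cz_2 = 1; h_2 = 6; cx_3 = 9; cy_3 = 10; cz_3 = 1; h_3 = 6; cx_4 = 3; cy_4 = 3; cz_4 = 5; h_4 = 3; cx_5 = 6; cy_5 = 14; cz_5 = 6; cx_6 = 12; cy_6 = 4; cz_6 = 9; d_6 = 6; h_6 = 8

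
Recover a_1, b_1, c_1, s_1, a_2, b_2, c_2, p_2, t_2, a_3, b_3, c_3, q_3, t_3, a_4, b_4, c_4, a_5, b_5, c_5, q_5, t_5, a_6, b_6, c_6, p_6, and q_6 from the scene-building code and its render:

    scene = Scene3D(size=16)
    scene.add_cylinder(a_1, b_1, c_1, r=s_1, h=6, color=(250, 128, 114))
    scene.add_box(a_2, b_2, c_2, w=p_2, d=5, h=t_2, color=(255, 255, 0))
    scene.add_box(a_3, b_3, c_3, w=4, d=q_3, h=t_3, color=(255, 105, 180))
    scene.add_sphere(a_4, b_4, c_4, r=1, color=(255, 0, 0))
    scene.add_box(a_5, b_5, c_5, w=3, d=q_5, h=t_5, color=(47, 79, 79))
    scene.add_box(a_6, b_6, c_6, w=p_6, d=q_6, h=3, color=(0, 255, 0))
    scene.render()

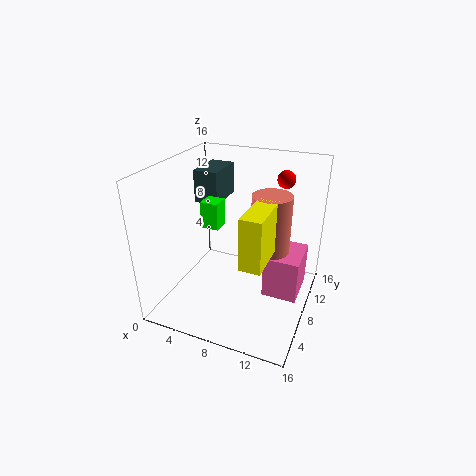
a_1 = 12
b_1 = 7
c_1 = 8
s_1 = 2
a_2 = 11
b_2 = 1
c_2 = 9
p_2 = 2
t_2 = 5
a_3 = 11
b_3 = 8
c_3 = 1
q_3 = 5
t_3 = 5
a_4 = 12
b_4 = 12
c_4 = 14
a_5 = 1
b_5 = 11
c_5 = 10
q_5 = 5
t_5 = 4
a_6 = 4
b_6 = 7
c_6 = 9
p_6 = 2
q_6 = 2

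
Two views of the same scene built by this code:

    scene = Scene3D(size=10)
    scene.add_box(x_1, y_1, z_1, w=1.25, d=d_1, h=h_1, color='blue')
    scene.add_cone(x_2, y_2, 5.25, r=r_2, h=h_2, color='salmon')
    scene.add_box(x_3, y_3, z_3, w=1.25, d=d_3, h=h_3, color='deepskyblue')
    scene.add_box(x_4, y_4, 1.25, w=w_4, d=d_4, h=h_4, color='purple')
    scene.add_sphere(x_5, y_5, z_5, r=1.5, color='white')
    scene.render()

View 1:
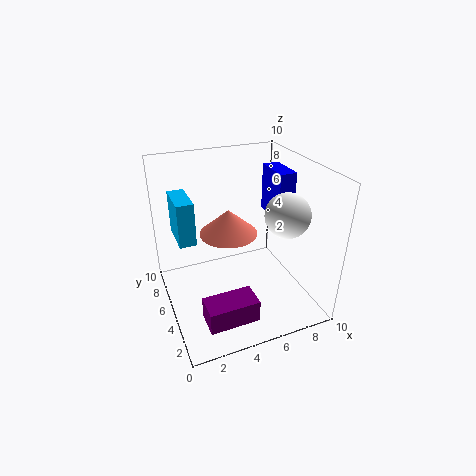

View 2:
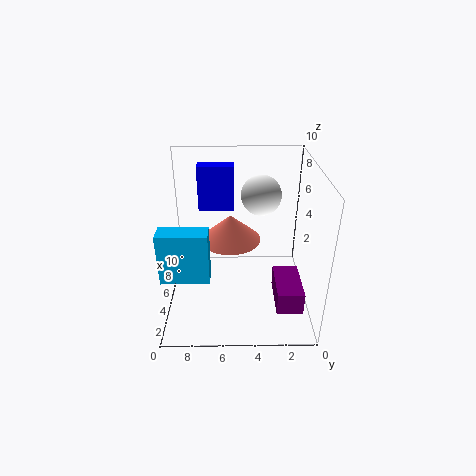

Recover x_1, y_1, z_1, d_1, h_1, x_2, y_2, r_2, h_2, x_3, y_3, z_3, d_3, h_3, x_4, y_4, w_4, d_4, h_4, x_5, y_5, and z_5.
x_1 = 8.25; y_1 = 5.25; z_1 = 5.5; d_1 = 2.75; h_1 = 3.5; x_2 = 4.5; y_2 = 5.5; r_2 = 2; h_2 = 1.75; x_3 = 1.25; y_3 = 6.75; z_3 = 4; d_3 = 3; h_3 = 3.25; x_4 = 1.5; y_4 = 0.75; w_4 = 3.25; d_4 = 1.75; h_4 = 1.5; x_5 = 7.75; y_5 = 3.25; z_5 = 7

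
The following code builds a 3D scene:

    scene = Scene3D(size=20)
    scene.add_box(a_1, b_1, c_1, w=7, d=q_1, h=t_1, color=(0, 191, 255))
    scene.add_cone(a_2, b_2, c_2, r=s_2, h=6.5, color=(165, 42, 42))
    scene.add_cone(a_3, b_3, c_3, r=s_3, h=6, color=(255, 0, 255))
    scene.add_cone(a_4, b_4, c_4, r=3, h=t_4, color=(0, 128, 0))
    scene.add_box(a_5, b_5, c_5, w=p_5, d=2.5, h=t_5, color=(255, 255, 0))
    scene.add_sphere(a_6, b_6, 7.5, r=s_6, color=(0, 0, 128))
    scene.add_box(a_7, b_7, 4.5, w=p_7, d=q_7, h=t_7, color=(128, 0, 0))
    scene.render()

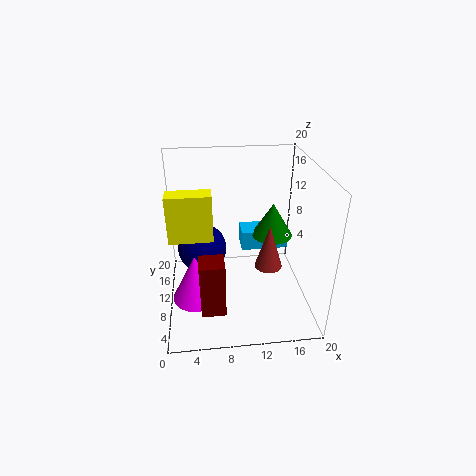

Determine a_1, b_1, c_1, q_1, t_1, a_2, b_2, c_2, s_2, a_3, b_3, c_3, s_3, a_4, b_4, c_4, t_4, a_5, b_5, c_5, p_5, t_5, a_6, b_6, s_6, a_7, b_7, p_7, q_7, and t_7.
a_1 = 11; b_1 = 13; c_1 = 6; q_1 = 3.5; t_1 = 3; a_2 = 14.5; b_2 = 10; c_2 = 5; s_2 = 2; a_3 = 4; b_3 = 4.5; c_3 = 5; s_3 = 3; a_4 = 15.5; b_4 = 13; c_4 = 8.5; t_4 = 5; a_5 = 1; b_5 = 6; c_5 = 12; p_5 = 5.5; t_5 = 6; a_6 = 5; b_6 = 12; s_6 = 3.5; a_7 = 4.5; b_7 = 1; p_7 = 3; q_7 = 3; t_7 = 7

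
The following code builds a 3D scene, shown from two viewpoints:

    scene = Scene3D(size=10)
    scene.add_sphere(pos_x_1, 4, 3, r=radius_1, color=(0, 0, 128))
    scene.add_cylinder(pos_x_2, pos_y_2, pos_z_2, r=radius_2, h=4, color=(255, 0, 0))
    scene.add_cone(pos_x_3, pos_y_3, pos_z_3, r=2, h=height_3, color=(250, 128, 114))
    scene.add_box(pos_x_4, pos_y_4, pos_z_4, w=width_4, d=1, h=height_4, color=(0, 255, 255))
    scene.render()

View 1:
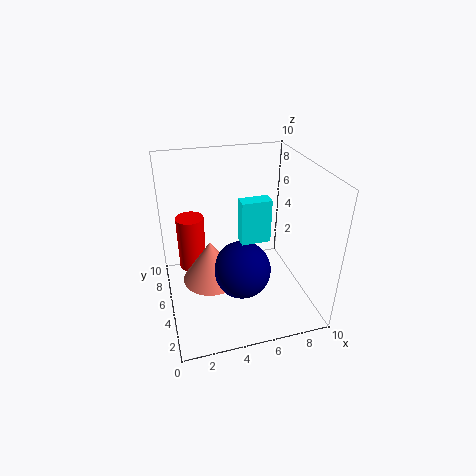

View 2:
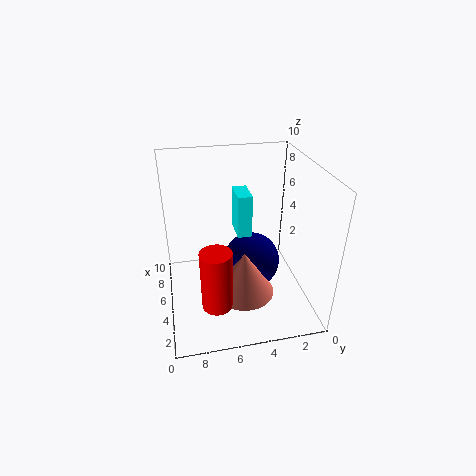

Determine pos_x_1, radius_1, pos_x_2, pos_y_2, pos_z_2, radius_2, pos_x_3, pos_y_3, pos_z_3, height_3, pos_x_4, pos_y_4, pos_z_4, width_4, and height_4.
pos_x_1 = 5
radius_1 = 2
pos_x_2 = 2
pos_y_2 = 7
pos_z_2 = 2
radius_2 = 1
pos_x_3 = 3
pos_y_3 = 5
pos_z_3 = 2
height_3 = 3
pos_x_4 = 5
pos_y_4 = 4
pos_z_4 = 5
width_4 = 2
height_4 = 3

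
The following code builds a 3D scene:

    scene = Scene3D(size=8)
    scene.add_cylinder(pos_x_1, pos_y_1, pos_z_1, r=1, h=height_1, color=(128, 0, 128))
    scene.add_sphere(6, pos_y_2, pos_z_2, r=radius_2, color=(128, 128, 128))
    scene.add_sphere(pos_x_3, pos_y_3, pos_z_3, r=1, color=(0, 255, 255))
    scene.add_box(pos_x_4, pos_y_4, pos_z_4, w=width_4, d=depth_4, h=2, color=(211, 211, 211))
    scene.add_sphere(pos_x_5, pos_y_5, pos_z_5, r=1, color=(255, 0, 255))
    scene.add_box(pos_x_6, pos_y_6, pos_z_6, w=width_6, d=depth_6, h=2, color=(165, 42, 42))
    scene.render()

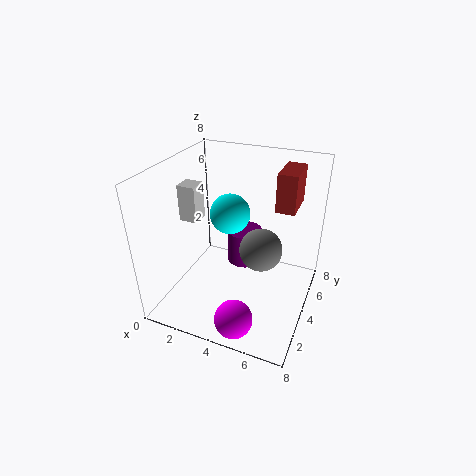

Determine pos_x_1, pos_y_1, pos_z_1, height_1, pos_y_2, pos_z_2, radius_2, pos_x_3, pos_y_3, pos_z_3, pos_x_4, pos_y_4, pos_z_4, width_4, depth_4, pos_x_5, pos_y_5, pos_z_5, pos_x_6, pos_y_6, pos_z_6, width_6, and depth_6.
pos_x_1 = 4; pos_y_1 = 5; pos_z_1 = 2; height_1 = 2; pos_y_2 = 2; pos_z_2 = 5; radius_2 = 1; pos_x_3 = 4; pos_y_3 = 3; pos_z_3 = 6; pos_x_4 = 1; pos_y_4 = 3; pos_z_4 = 5; width_4 = 1; depth_4 = 1; pos_x_5 = 5; pos_y_5 = 1; pos_z_5 = 1; pos_x_6 = 6; pos_y_6 = 4; pos_z_6 = 6; width_6 = 1; depth_6 = 2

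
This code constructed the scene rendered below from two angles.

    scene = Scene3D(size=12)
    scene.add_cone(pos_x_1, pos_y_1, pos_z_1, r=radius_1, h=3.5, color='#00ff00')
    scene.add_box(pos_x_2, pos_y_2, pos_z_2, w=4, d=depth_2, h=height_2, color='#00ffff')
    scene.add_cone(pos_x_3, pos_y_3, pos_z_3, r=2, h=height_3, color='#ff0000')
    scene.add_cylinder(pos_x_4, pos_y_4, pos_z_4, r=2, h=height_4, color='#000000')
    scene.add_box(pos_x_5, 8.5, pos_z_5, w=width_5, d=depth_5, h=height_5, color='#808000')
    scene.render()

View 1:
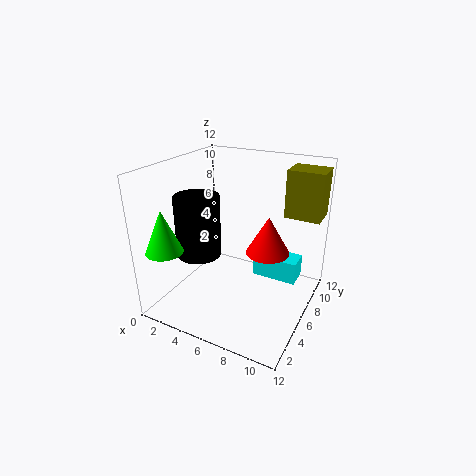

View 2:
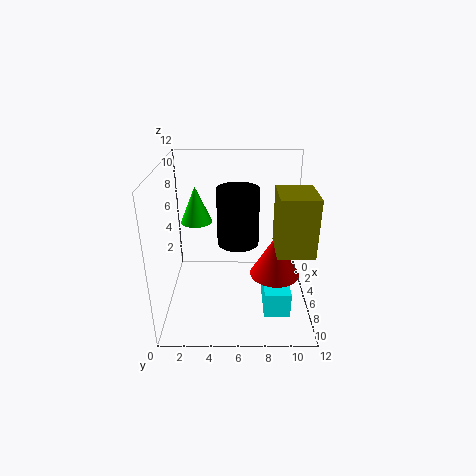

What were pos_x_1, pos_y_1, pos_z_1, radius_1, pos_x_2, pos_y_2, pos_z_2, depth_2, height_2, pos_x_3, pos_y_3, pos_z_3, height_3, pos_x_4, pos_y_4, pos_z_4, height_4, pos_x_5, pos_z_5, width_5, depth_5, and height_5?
pos_x_1 = 1.5; pos_y_1 = 2; pos_z_1 = 5.5; radius_1 = 1.5; pos_x_2 = 6.5; pos_y_2 = 8; pos_z_2 = 1.5; depth_2 = 2; height_2 = 2; pos_x_3 = 7.5; pos_y_3 = 9; pos_z_3 = 3.5; height_3 = 3.5; pos_x_4 = 2; pos_y_4 = 6; pos_z_4 = 3.5; height_4 = 5.5; pos_x_5 = 9; pos_z_5 = 7.5; width_5 = 3; depth_5 = 2.5; height_5 = 4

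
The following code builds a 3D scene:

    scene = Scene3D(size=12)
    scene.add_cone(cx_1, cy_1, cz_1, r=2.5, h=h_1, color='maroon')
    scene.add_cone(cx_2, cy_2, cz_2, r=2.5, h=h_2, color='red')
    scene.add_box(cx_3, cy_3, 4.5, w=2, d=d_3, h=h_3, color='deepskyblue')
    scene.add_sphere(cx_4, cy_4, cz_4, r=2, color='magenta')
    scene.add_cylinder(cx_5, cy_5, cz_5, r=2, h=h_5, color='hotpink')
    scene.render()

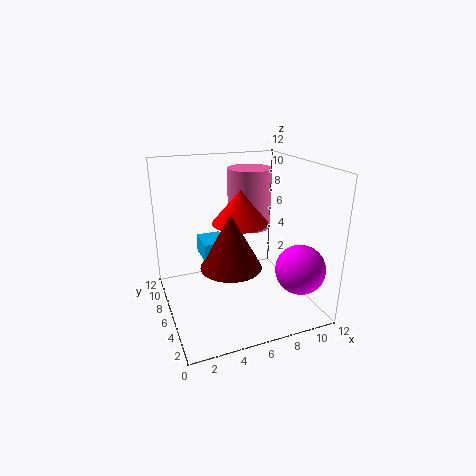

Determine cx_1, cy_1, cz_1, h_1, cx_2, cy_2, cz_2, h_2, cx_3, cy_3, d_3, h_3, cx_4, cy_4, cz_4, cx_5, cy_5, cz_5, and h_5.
cx_1 = 5, cy_1 = 5, cz_1 = 4, h_1 = 4.5, cx_2 = 7, cy_2 = 8, cz_2 = 6.5, h_2 = 3, cx_3 = 3, cy_3 = 5.5, d_3 = 2.5, h_3 = 1.5, cx_4 = 10, cy_4 = 2.5, cz_4 = 4, cx_5 = 8.5, cy_5 = 9.5, cz_5 = 5.5, h_5 = 5.5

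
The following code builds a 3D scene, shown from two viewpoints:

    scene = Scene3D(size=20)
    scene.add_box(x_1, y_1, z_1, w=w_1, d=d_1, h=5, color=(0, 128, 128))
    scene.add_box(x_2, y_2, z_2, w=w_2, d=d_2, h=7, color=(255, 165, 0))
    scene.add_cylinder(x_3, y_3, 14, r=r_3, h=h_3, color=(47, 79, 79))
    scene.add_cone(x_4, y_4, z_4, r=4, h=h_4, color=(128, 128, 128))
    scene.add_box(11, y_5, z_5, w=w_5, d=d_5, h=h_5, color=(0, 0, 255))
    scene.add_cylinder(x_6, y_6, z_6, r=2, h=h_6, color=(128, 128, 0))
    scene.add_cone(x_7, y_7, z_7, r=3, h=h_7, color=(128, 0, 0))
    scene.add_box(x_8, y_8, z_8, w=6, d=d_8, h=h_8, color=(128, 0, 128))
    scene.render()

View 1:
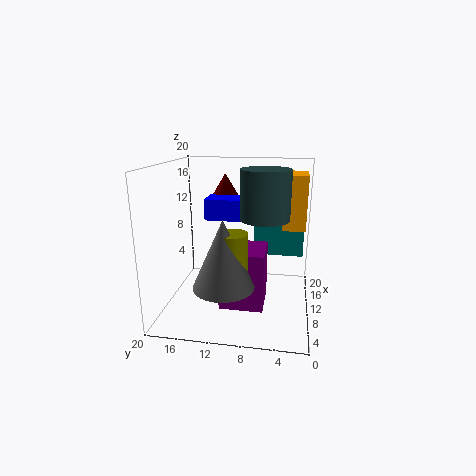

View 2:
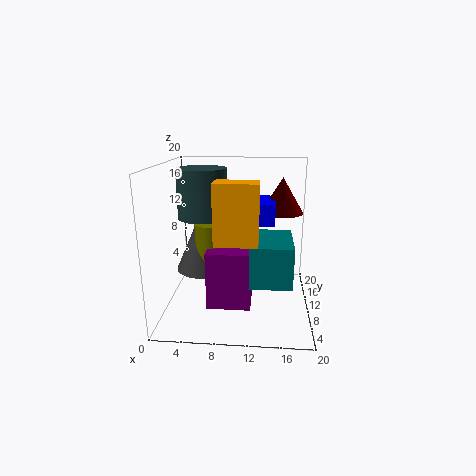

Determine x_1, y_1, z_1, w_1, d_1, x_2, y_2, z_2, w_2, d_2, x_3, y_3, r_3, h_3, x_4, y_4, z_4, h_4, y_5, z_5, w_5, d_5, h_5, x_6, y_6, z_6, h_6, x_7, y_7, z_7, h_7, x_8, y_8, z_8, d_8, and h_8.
x_1 = 12; y_1 = 1; z_1 = 7; w_1 = 5; d_1 = 7; x_2 = 8; y_2 = 1; z_2 = 12; w_2 = 5; d_2 = 3; x_3 = 6; y_3 = 6; r_3 = 3; h_3 = 6; x_4 = 5; y_4 = 11; z_4 = 5; h_4 = 9; y_5 = 9; z_5 = 12; w_5 = 4; d_5 = 6; h_5 = 3; x_6 = 6; y_6 = 10; z_6 = 6; h_6 = 6; x_7 = 16; y_7 = 13; z_7 = 13; h_7 = 5; x_8 = 6; y_8 = 6; z_8 = 1; d_8 = 6; h_8 = 8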